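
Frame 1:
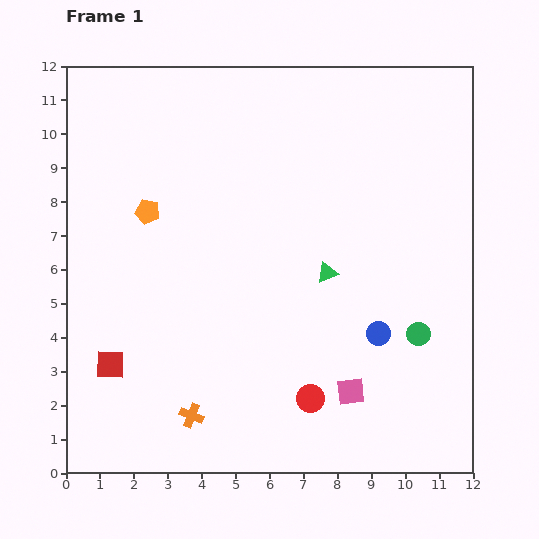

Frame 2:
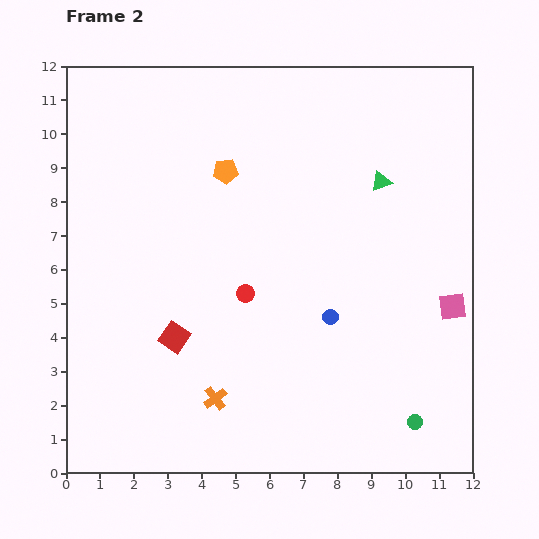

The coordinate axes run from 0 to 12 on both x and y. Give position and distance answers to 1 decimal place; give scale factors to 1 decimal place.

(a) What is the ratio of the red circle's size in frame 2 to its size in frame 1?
0.7×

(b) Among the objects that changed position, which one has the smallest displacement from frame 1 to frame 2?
the orange cross

(moved 0.9)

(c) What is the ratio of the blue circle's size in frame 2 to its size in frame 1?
0.6×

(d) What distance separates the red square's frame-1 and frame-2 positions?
2.1

The red square moved from (1.3, 3.2) to (3.2, 4.0), a distance of √(1.9² + 0.8²) ≈ 2.1.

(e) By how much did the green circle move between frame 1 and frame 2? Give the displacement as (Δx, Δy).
(-0.1, -2.6)

The green circle was at (10.4, 4.1) in frame 1 and (10.3, 1.5) in frame 2.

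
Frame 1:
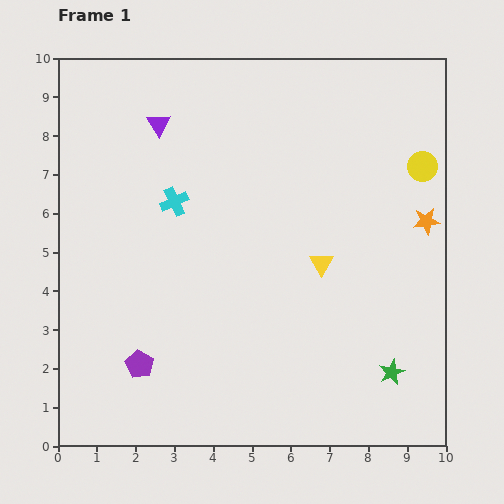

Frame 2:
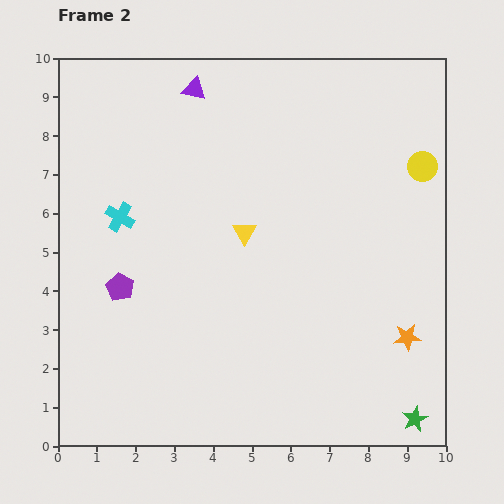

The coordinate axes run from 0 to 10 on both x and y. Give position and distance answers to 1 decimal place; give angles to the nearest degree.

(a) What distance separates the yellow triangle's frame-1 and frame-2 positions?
2.2

The yellow triangle moved from (6.8, 4.7) to (4.8, 5.5), a distance of √(2.0² + 0.8²) ≈ 2.2.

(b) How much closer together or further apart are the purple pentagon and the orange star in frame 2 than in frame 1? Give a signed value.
-0.8

Distance in frame 1: 8.3. Distance in frame 2: 7.5.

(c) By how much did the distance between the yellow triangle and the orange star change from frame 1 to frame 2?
+2.1

Distance in frame 1: 2.9. Distance in frame 2: 5.0.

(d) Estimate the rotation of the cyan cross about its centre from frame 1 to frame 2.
35° counter-clockwise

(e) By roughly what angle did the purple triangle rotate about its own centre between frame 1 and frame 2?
44° counter-clockwise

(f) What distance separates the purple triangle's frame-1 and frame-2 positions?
1.3

The purple triangle moved from (2.6, 8.3) to (3.5, 9.2), a distance of √(0.9² + 0.9²) ≈ 1.3.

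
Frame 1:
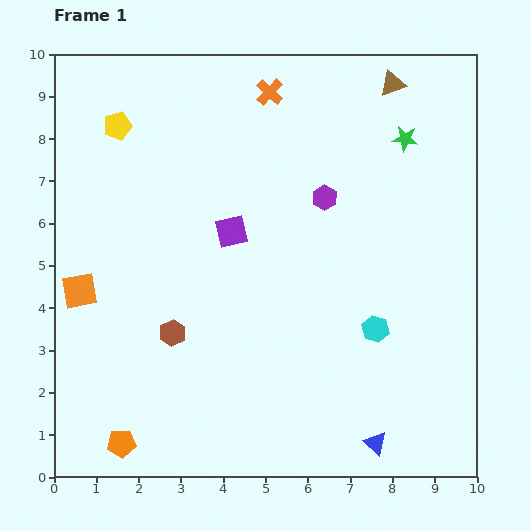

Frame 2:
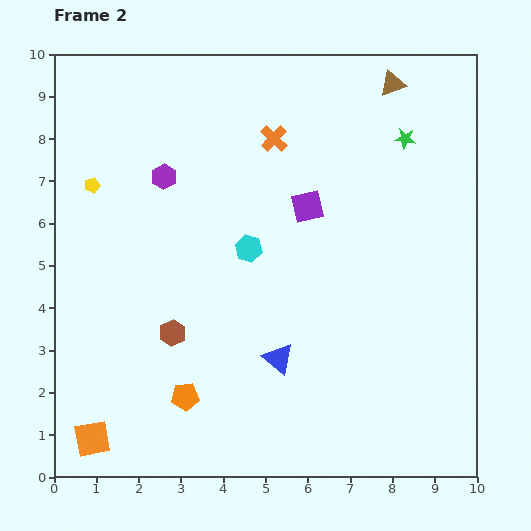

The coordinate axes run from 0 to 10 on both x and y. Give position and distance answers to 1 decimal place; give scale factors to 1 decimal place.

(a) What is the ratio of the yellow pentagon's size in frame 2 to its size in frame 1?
0.6×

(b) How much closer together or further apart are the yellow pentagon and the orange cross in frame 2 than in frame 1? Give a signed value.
+0.7

Distance in frame 1: 3.7. Distance in frame 2: 4.4.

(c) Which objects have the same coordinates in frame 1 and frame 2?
the green star, the brown triangle, the brown hexagon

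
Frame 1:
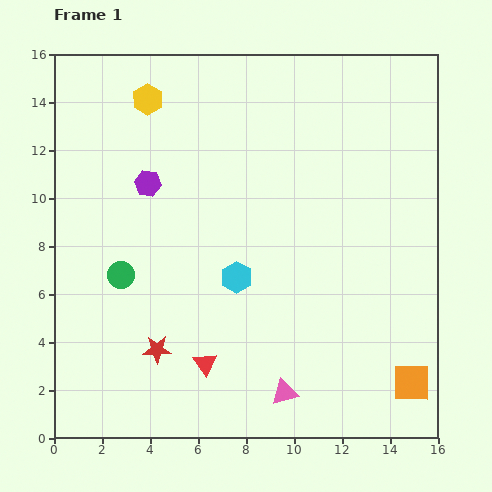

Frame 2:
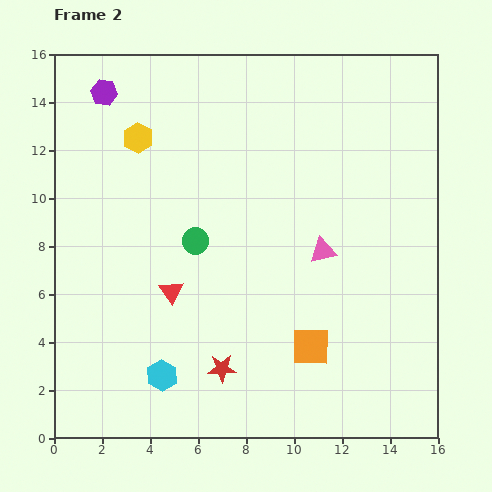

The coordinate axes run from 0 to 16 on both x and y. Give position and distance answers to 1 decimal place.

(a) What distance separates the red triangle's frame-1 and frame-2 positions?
3.3

The red triangle moved from (6.3, 3.1) to (4.9, 6.1), a distance of √(1.4² + 3.0²) ≈ 3.3.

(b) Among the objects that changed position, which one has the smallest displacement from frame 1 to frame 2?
the yellow hexagon

(moved 1.6)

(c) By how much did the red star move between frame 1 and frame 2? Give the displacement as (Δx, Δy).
(2.7, -0.8)

The red star was at (4.3, 3.7) in frame 1 and (7.0, 2.9) in frame 2.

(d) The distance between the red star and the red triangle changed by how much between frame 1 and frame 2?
+1.7

Distance in frame 1: 2.1. Distance in frame 2: 3.8.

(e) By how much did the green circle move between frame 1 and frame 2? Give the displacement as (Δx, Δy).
(3.1, 1.4)

The green circle was at (2.8, 6.8) in frame 1 and (5.9, 8.2) in frame 2.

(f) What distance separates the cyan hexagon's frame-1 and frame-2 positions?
5.1

The cyan hexagon moved from (7.6, 6.7) to (4.5, 2.6), a distance of √(3.1² + 4.1²) ≈ 5.1.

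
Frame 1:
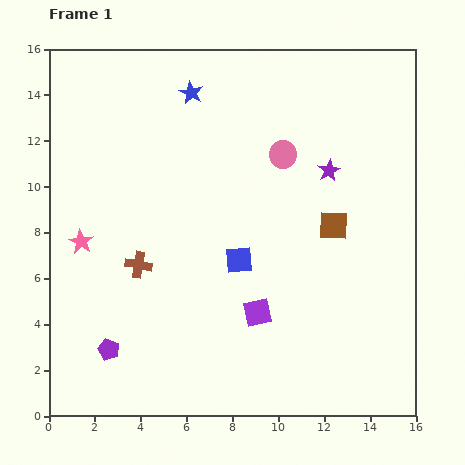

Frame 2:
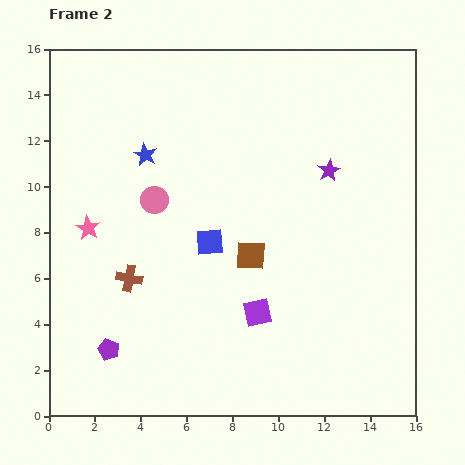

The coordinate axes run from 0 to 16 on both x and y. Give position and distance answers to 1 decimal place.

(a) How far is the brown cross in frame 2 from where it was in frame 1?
0.7

The brown cross moved from (3.9, 6.6) to (3.5, 6.0), a distance of √(0.4² + 0.6²) ≈ 0.7.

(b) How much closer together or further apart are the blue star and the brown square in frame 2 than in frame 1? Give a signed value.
-2.1

Distance in frame 1: 8.5. Distance in frame 2: 6.4.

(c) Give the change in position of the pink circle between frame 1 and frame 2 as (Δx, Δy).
(-5.6, -2.0)

The pink circle was at (10.2, 11.4) in frame 1 and (4.6, 9.4) in frame 2.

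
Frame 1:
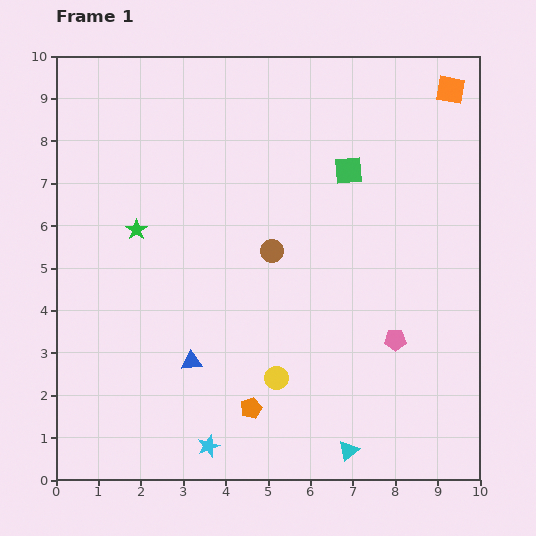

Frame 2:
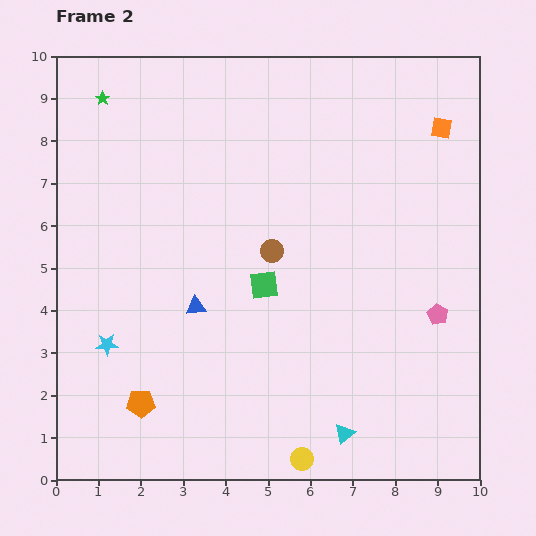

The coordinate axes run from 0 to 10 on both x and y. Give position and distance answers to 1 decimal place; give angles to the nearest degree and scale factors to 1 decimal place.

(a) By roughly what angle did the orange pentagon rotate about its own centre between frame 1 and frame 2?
20° clockwise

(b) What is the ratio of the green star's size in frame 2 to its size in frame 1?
0.7×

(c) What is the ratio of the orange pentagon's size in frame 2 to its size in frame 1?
1.3×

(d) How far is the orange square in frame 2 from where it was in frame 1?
0.9

The orange square moved from (9.3, 9.2) to (9.1, 8.3), a distance of √(0.2² + 0.9²) ≈ 0.9.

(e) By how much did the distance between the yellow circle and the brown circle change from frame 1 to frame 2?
+1.9

Distance in frame 1: 3.0. Distance in frame 2: 4.9.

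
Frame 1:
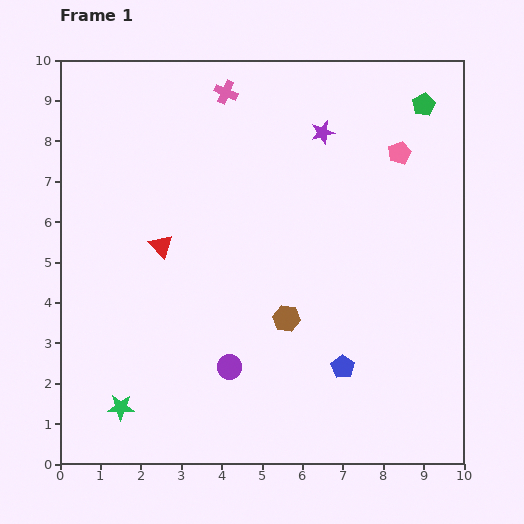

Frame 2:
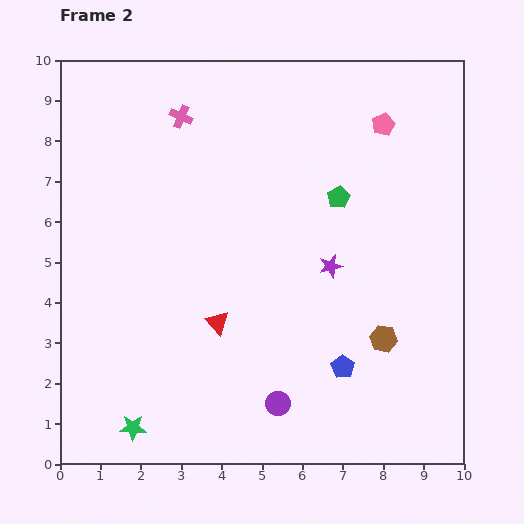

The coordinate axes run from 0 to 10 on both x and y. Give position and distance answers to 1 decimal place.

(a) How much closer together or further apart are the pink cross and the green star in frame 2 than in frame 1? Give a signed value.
-0.4

Distance in frame 1: 8.2. Distance in frame 2: 7.8.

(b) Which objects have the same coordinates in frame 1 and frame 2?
the blue pentagon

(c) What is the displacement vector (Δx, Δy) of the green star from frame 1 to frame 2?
(0.3, -0.5)

The green star was at (1.5, 1.4) in frame 1 and (1.8, 0.9) in frame 2.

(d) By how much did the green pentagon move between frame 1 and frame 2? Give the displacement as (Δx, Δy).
(-2.1, -2.3)

The green pentagon was at (9.0, 8.9) in frame 1 and (6.9, 6.6) in frame 2.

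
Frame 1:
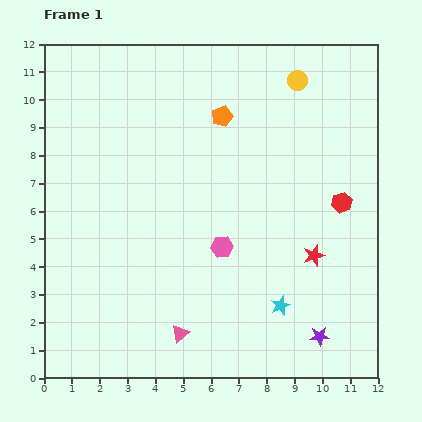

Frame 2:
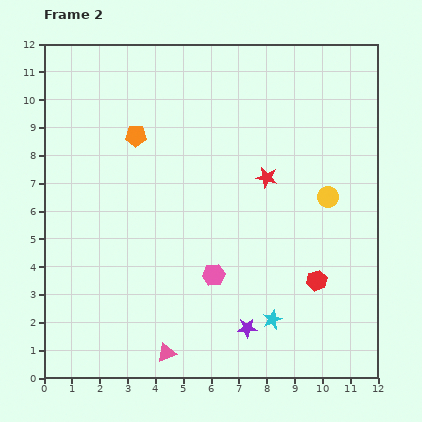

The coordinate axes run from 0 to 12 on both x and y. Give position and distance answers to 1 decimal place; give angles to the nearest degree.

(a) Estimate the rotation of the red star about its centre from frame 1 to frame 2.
30° clockwise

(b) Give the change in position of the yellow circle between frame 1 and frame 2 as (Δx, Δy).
(1.1, -4.2)

The yellow circle was at (9.1, 10.7) in frame 1 and (10.2, 6.5) in frame 2.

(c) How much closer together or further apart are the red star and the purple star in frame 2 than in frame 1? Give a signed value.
+2.5

Distance in frame 1: 2.9. Distance in frame 2: 5.4.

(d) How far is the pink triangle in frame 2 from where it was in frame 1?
0.9

The pink triangle moved from (4.9, 1.6) to (4.4, 0.9), a distance of √(0.5² + 0.7²) ≈ 0.9.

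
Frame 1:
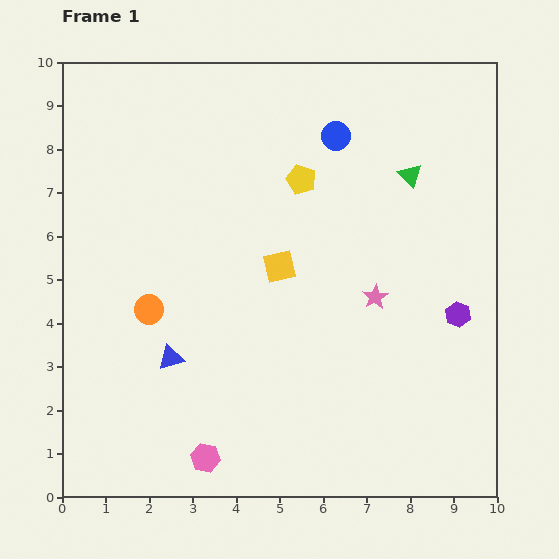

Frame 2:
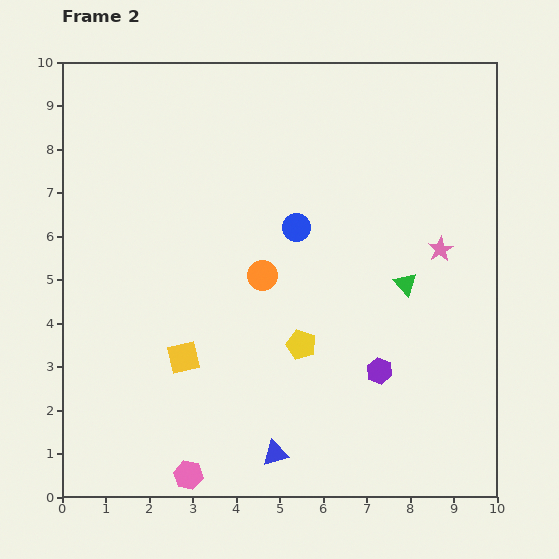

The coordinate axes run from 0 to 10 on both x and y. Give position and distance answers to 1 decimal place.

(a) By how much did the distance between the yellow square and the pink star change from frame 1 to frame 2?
+4.1

Distance in frame 1: 2.3. Distance in frame 2: 6.4.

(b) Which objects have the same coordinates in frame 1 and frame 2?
none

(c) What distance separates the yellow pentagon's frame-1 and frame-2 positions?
3.8

The yellow pentagon moved from (5.5, 7.3) to (5.5, 3.5), a distance of √(0.0² + 3.8²) ≈ 3.8.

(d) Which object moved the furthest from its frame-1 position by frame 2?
the yellow pentagon

(moved 3.8; next 3.3)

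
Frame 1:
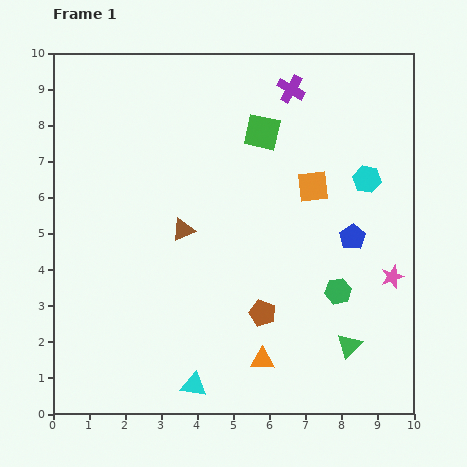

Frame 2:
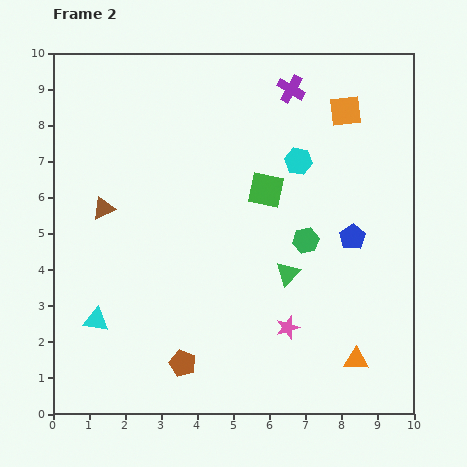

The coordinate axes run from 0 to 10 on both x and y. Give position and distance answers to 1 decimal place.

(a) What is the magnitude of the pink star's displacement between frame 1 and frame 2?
3.2

The pink star moved from (9.4, 3.8) to (6.5, 2.4), a distance of √(2.9² + 1.4²) ≈ 3.2.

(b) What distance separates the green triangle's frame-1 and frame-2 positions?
2.6

The green triangle moved from (8.2, 1.9) to (6.5, 3.9), a distance of √(1.7² + 2.0²) ≈ 2.6.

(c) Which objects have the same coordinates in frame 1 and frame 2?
the purple cross, the blue pentagon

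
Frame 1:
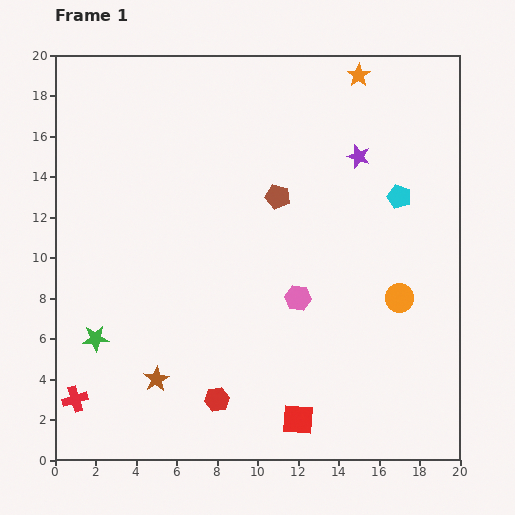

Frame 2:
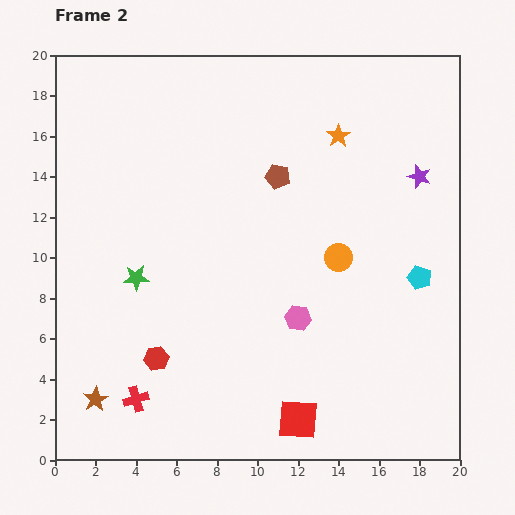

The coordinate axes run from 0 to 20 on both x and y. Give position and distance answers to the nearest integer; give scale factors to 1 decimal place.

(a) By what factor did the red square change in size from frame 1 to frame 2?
1.3×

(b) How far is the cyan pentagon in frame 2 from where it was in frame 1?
4

The cyan pentagon moved from (17, 13) to (18, 9), a distance of √(1² + 4²) ≈ 4.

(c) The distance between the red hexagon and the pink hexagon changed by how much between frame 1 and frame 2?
+1

Distance in frame 1: 6. Distance in frame 2: 7.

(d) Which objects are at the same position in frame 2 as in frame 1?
the red square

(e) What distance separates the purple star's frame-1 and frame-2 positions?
3

The purple star moved from (15, 15) to (18, 14), a distance of √(3² + 1²) ≈ 3.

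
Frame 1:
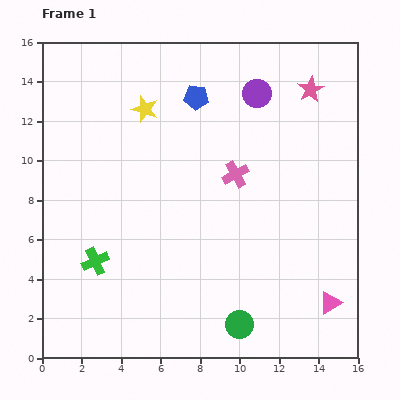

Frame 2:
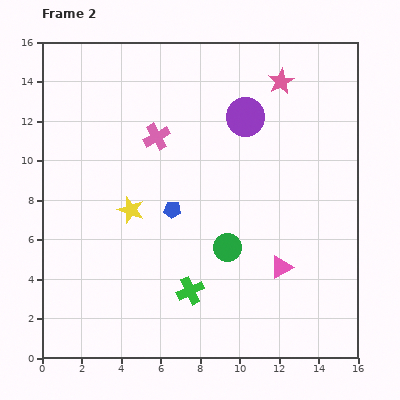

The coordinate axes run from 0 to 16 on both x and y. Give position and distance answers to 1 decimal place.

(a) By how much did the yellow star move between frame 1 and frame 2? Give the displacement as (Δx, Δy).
(-0.7, -5.1)

The yellow star was at (5.2, 12.6) in frame 1 and (4.5, 7.5) in frame 2.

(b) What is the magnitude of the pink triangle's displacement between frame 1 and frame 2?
3.1

The pink triangle moved from (14.6, 2.8) to (12.1, 4.6), a distance of √(2.5² + 1.8²) ≈ 3.1.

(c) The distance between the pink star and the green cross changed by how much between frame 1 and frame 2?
-2.3

Distance in frame 1: 13.9. Distance in frame 2: 11.6.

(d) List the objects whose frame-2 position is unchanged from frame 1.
none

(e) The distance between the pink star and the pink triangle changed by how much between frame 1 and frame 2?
-1.4

Distance in frame 1: 10.8. Distance in frame 2: 9.4.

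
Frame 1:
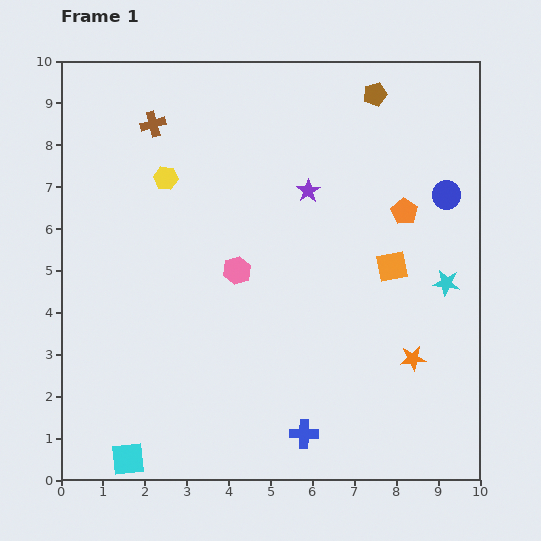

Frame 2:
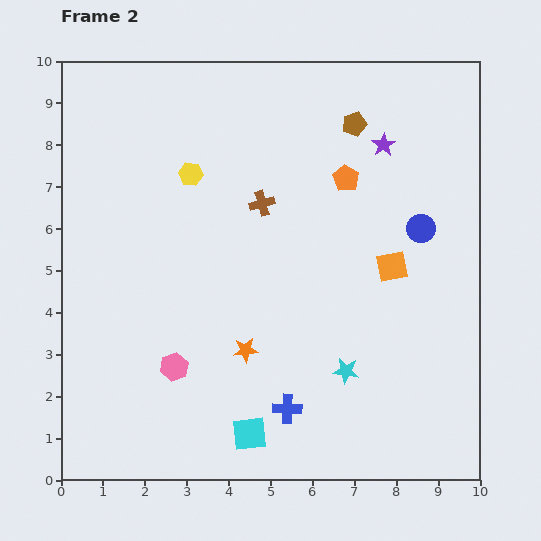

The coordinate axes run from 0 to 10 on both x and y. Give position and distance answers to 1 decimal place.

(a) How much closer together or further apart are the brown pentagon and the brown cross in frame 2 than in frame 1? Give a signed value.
-2.4

Distance in frame 1: 5.3. Distance in frame 2: 2.9.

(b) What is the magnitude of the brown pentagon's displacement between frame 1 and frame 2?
0.9

The brown pentagon moved from (7.5, 9.2) to (7.0, 8.5), a distance of √(0.5² + 0.7²) ≈ 0.9.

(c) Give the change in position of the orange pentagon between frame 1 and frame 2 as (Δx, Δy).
(-1.4, 0.8)

The orange pentagon was at (8.2, 6.4) in frame 1 and (6.8, 7.2) in frame 2.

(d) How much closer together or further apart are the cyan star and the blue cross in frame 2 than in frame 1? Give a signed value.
-3.3

Distance in frame 1: 5.0. Distance in frame 2: 1.7.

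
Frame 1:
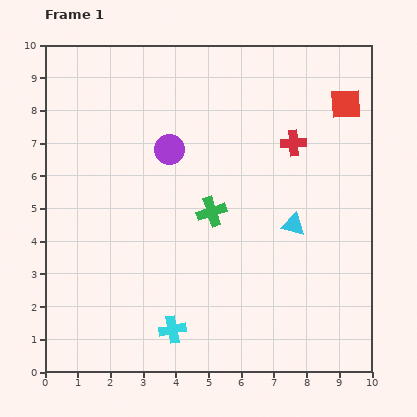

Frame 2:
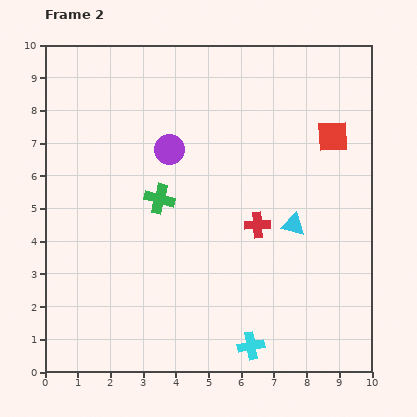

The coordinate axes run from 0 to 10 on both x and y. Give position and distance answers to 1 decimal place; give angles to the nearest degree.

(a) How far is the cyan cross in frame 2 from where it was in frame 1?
2.5

The cyan cross moved from (3.9, 1.3) to (6.3, 0.8), a distance of √(2.4² + 0.5²) ≈ 2.5.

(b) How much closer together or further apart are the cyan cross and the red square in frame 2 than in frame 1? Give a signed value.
-1.8

Distance in frame 1: 8.7. Distance in frame 2: 6.9.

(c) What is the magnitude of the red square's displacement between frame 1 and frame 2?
1.1

The red square moved from (9.2, 8.2) to (8.8, 7.2), a distance of √(0.4² + 1.0²) ≈ 1.1.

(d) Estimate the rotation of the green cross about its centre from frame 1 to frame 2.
32° clockwise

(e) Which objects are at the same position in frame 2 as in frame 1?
the cyan triangle, the purple circle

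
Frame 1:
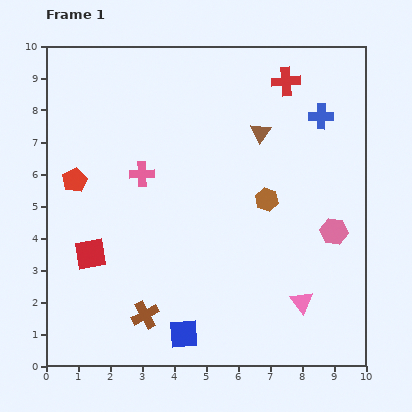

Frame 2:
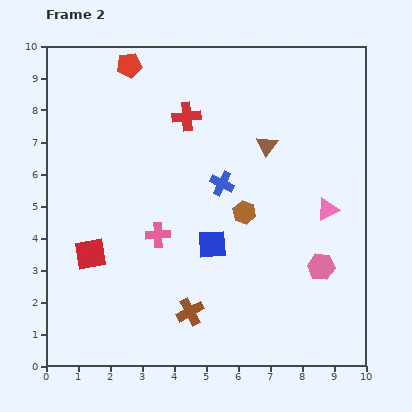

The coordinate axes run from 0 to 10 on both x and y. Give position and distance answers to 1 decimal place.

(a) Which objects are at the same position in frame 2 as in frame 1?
the red square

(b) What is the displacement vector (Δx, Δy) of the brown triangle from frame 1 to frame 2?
(0.2, -0.4)

The brown triangle was at (6.7, 7.3) in frame 1 and (6.9, 6.9) in frame 2.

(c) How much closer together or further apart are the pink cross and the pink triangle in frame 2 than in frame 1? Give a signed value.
-1.0

Distance in frame 1: 6.4. Distance in frame 2: 5.4.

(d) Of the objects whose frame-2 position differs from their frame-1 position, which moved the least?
the brown triangle

(moved 0.4)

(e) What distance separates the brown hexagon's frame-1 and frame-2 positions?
0.8

The brown hexagon moved from (6.9, 5.2) to (6.2, 4.8), a distance of √(0.7² + 0.4²) ≈ 0.8.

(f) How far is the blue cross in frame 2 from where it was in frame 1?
3.7

The blue cross moved from (8.6, 7.8) to (5.5, 5.7), a distance of √(3.1² + 2.1²) ≈ 3.7.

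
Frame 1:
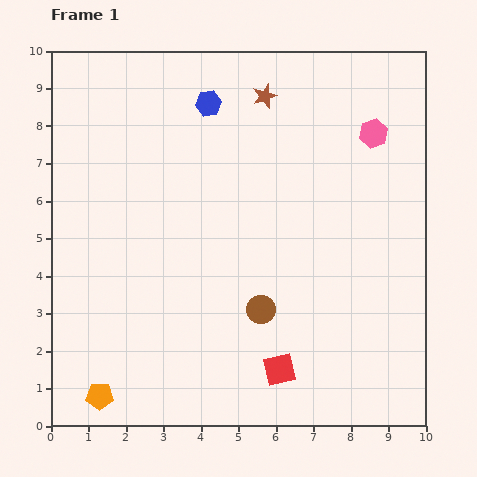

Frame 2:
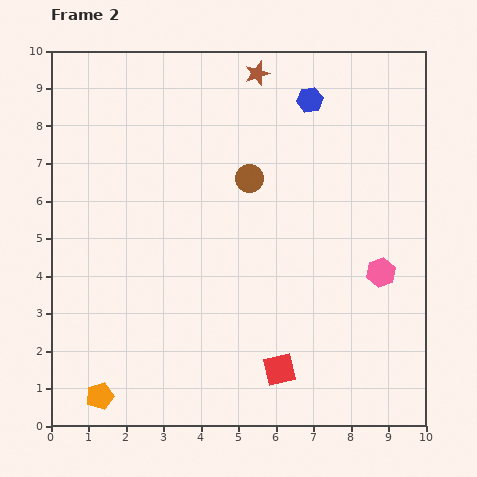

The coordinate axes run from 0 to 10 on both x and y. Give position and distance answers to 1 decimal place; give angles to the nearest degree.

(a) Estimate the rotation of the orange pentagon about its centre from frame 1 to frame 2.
18° counter-clockwise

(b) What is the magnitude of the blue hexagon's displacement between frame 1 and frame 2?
2.7

The blue hexagon moved from (4.2, 8.6) to (6.9, 8.7), a distance of √(2.7² + 0.1²) ≈ 2.7.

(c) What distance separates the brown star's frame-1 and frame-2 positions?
0.6

The brown star moved from (5.7, 8.8) to (5.5, 9.4), a distance of √(0.2² + 0.6²) ≈ 0.6.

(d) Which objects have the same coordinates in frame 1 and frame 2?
the red square, the orange pentagon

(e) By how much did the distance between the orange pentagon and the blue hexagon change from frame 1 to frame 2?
+1.4

Distance in frame 1: 8.3. Distance in frame 2: 9.7.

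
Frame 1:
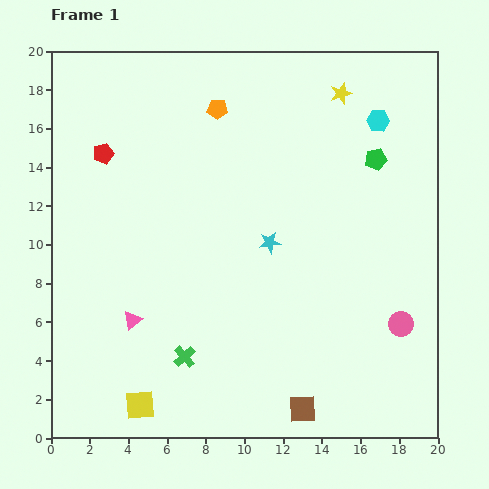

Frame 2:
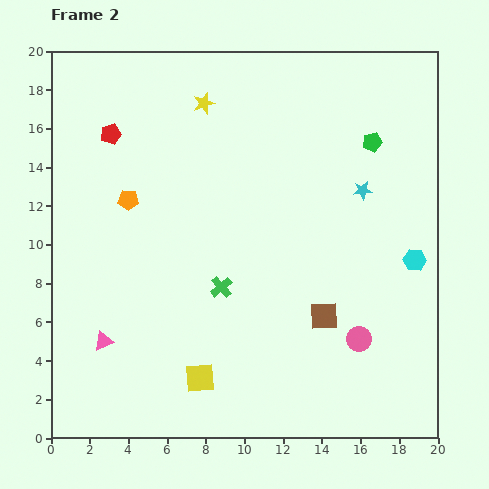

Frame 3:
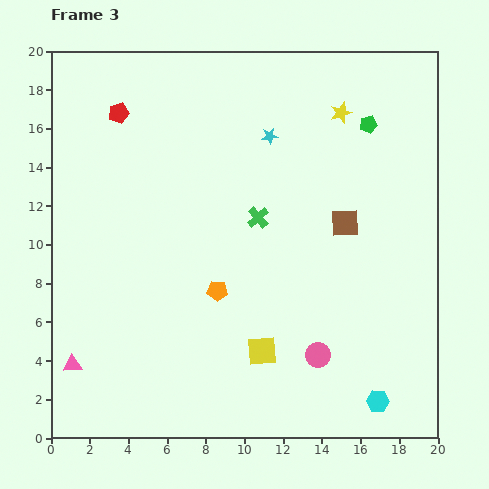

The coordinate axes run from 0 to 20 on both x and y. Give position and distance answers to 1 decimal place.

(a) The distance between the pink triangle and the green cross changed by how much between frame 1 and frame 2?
+3.4

Distance in frame 1: 3.3. Distance in frame 2: 6.7.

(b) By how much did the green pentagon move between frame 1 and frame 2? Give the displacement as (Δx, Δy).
(-0.2, 0.9)

The green pentagon was at (16.8, 14.4) in frame 1 and (16.6, 15.3) in frame 2.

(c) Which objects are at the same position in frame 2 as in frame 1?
none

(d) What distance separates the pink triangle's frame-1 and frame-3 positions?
3.9

The pink triangle moved from (4.2, 6.1) to (1.1, 3.8), a distance of √(3.1² + 2.3²) ≈ 3.9.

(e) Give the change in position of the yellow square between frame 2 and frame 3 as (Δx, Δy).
(3.2, 1.4)

The yellow square was at (7.7, 3.1) in frame 2 and (10.9, 4.5) in frame 3.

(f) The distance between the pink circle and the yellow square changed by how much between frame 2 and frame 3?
-5.5

Distance in frame 2: 8.4. Distance in frame 3: 2.9.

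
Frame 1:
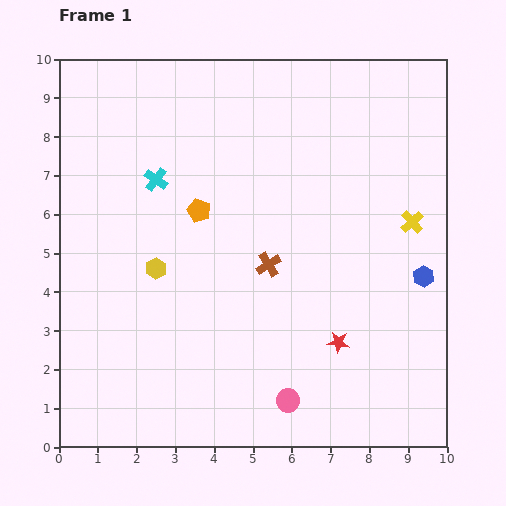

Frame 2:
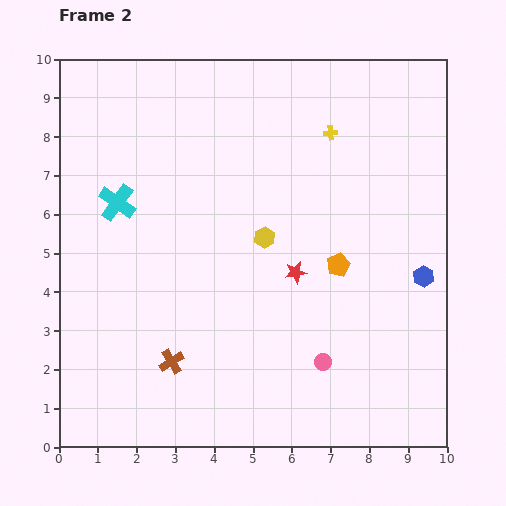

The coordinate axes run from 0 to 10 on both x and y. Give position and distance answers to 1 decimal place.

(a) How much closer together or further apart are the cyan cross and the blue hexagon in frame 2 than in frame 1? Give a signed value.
+0.8

Distance in frame 1: 7.3. Distance in frame 2: 8.1.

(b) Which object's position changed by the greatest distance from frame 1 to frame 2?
the orange pentagon

(moved 3.9; next 3.5)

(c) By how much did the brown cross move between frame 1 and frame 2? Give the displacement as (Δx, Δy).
(-2.5, -2.5)

The brown cross was at (5.4, 4.7) in frame 1 and (2.9, 2.2) in frame 2.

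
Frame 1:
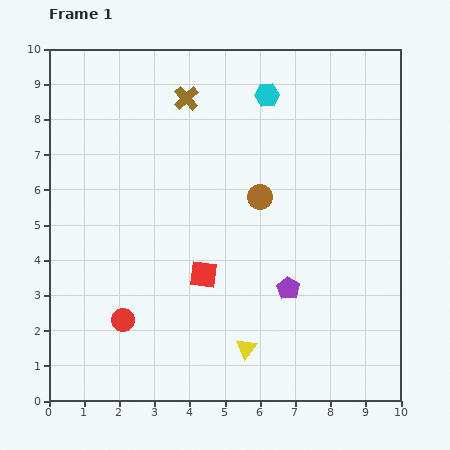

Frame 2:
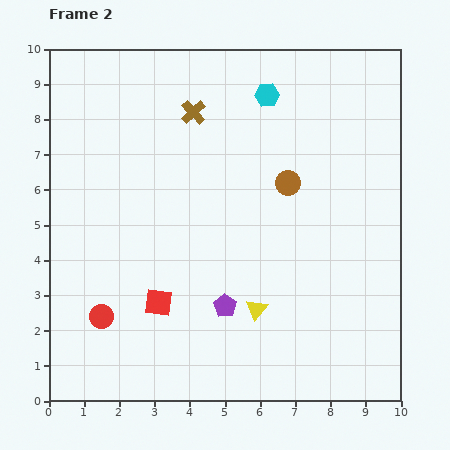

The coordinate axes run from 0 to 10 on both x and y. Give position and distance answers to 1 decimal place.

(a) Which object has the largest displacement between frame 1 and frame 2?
the purple pentagon

(moved 1.9; next 1.5)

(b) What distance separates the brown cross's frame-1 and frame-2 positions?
0.4

The brown cross moved from (3.9, 8.6) to (4.1, 8.2), a distance of √(0.2² + 0.4²) ≈ 0.4.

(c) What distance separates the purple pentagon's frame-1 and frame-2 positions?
1.9

The purple pentagon moved from (6.8, 3.2) to (5.0, 2.7), a distance of √(1.8² + 0.5²) ≈ 1.9.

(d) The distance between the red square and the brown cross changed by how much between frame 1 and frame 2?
+0.5

Distance in frame 1: 5.0. Distance in frame 2: 5.5.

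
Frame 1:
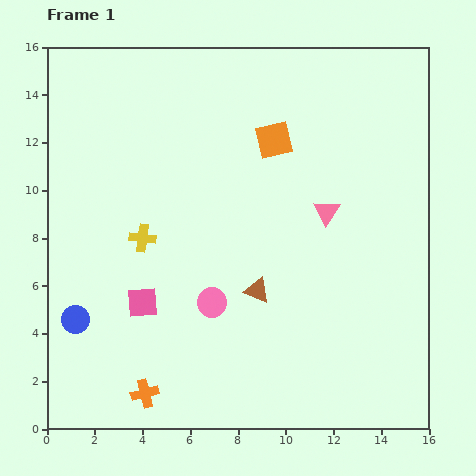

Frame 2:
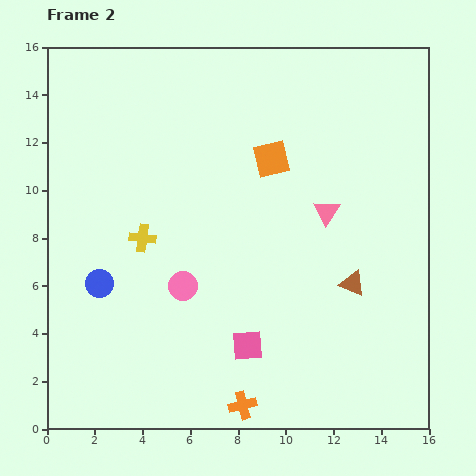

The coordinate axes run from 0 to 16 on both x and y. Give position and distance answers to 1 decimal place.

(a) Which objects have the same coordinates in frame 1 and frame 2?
the yellow cross, the pink triangle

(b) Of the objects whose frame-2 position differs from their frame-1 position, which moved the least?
the orange square

(moved 0.8)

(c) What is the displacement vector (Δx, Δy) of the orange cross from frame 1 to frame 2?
(4.1, -0.5)

The orange cross was at (4.1, 1.5) in frame 1 and (8.2, 1.0) in frame 2.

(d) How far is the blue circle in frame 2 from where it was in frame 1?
1.8

The blue circle moved from (1.2, 4.6) to (2.2, 6.1), a distance of √(1.0² + 1.5²) ≈ 1.8.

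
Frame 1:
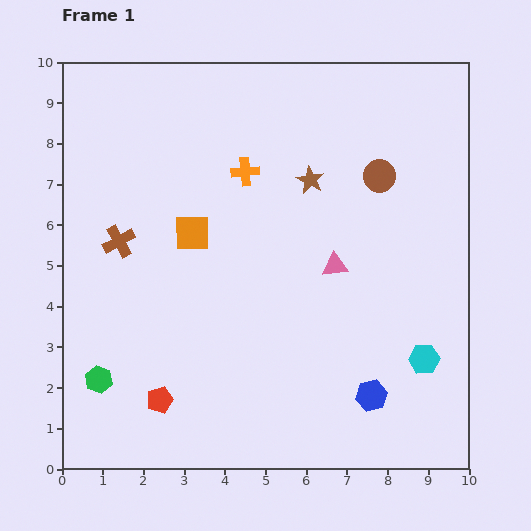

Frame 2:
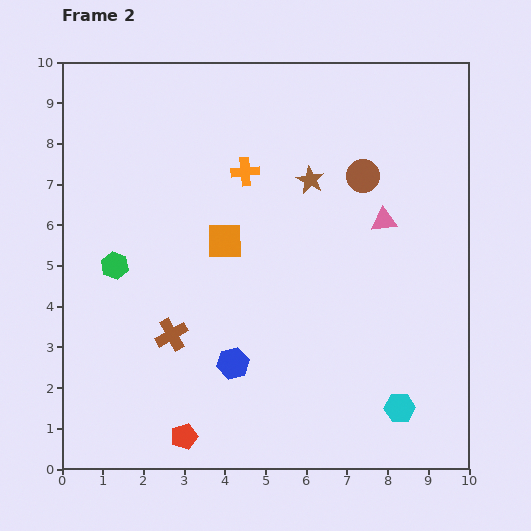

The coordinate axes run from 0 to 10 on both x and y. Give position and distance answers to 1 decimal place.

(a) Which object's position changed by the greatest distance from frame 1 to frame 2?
the blue hexagon

(moved 3.5; next 2.8)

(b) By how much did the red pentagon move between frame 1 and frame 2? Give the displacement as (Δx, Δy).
(0.6, -0.9)

The red pentagon was at (2.4, 1.7) in frame 1 and (3.0, 0.8) in frame 2.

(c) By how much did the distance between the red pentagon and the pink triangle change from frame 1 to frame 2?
+1.8

Distance in frame 1: 5.4. Distance in frame 2: 7.2.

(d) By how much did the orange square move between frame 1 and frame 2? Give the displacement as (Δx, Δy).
(0.8, -0.2)

The orange square was at (3.2, 5.8) in frame 1 and (4.0, 5.6) in frame 2.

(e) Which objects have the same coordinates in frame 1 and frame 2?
the brown star, the orange cross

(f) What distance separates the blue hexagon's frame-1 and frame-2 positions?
3.5

The blue hexagon moved from (7.6, 1.8) to (4.2, 2.6), a distance of √(3.4² + 0.8²) ≈ 3.5.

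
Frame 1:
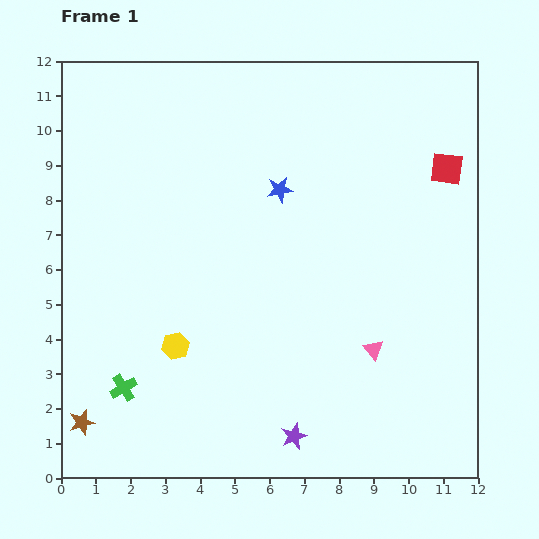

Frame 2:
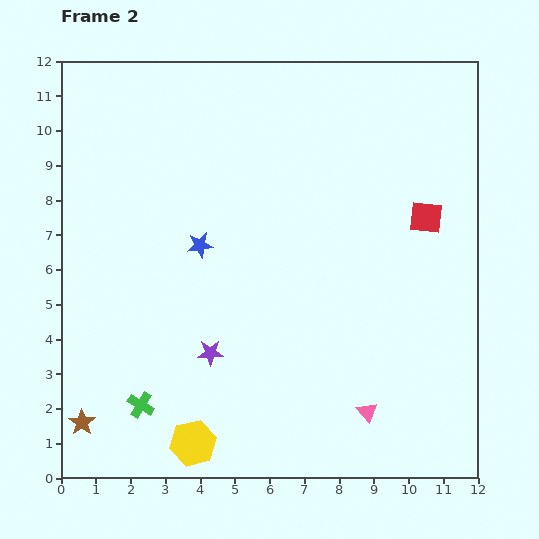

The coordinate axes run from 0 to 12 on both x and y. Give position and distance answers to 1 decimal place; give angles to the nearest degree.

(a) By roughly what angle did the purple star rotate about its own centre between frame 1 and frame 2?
20° clockwise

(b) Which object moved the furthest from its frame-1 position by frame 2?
the purple star

(moved 3.4; next 2.8)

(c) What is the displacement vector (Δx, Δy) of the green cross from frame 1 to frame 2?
(0.5, -0.5)

The green cross was at (1.8, 2.6) in frame 1 and (2.3, 2.1) in frame 2.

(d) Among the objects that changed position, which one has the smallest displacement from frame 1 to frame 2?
the green cross

(moved 0.7)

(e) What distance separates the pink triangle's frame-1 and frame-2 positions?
1.8

The pink triangle moved from (9.0, 3.7) to (8.8, 1.9), a distance of √(0.2² + 1.8²) ≈ 1.8.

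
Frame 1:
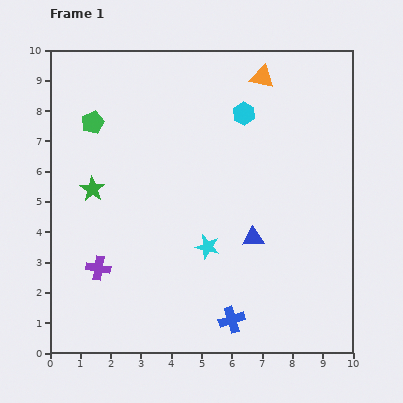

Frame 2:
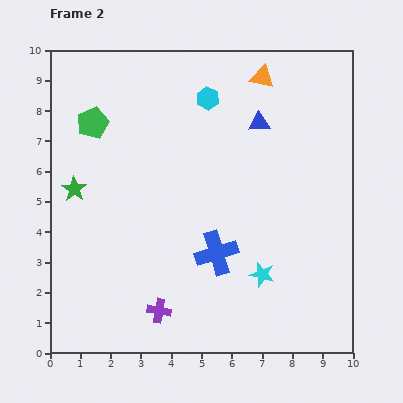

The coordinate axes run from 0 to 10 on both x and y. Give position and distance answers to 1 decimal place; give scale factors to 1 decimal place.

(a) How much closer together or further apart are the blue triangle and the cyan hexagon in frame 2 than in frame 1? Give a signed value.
-2.2

Distance in frame 1: 4.1. Distance in frame 2: 1.9.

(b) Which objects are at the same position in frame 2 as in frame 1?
the green pentagon, the orange triangle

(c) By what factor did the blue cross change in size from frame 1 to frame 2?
1.7×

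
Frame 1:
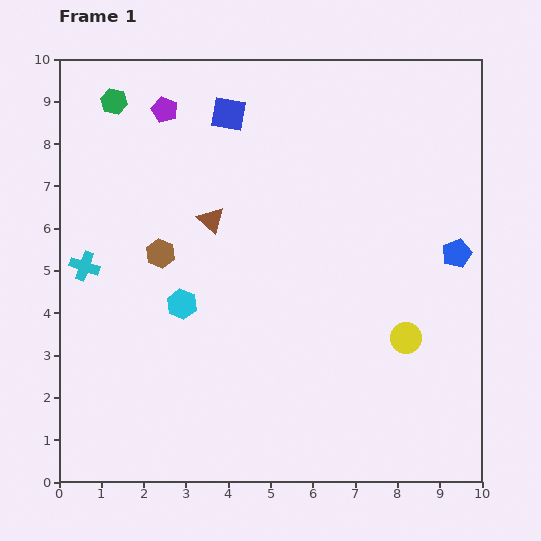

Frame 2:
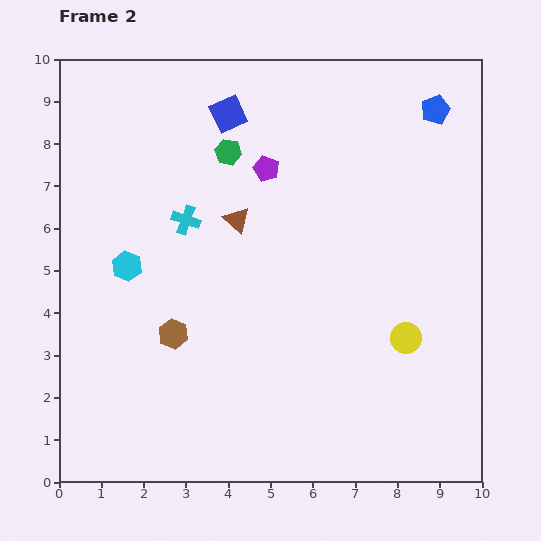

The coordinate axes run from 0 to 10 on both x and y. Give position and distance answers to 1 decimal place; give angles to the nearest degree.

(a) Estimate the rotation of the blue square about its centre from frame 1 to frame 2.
35° counter-clockwise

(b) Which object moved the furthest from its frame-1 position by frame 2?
the blue pentagon

(moved 3.4; next 3.0)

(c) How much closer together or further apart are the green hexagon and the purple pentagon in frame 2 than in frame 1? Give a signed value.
-0.2

Distance in frame 1: 1.2. Distance in frame 2: 1.0.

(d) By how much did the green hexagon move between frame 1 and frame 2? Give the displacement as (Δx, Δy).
(2.7, -1.2)

The green hexagon was at (1.3, 9.0) in frame 1 and (4.0, 7.8) in frame 2.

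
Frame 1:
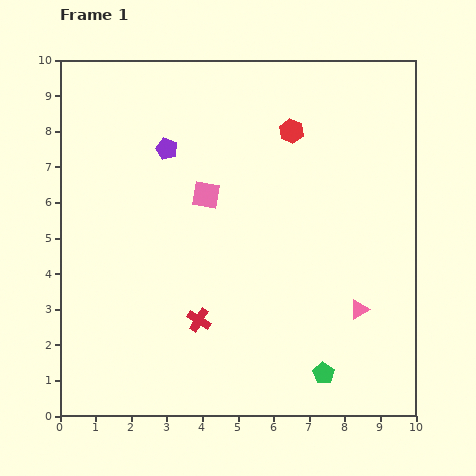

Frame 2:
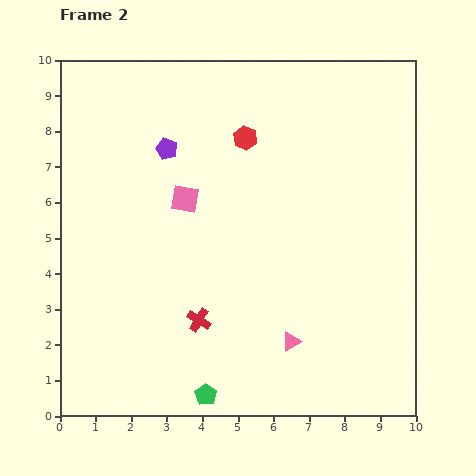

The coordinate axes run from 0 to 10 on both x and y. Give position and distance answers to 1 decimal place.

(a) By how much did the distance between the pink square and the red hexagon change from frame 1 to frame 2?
-0.6

Distance in frame 1: 3.0. Distance in frame 2: 2.4.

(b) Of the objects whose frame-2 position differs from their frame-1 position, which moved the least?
the pink square

(moved 0.6)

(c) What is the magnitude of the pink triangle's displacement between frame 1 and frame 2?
2.1

The pink triangle moved from (8.4, 3.0) to (6.5, 2.1), a distance of √(1.9² + 0.9²) ≈ 2.1.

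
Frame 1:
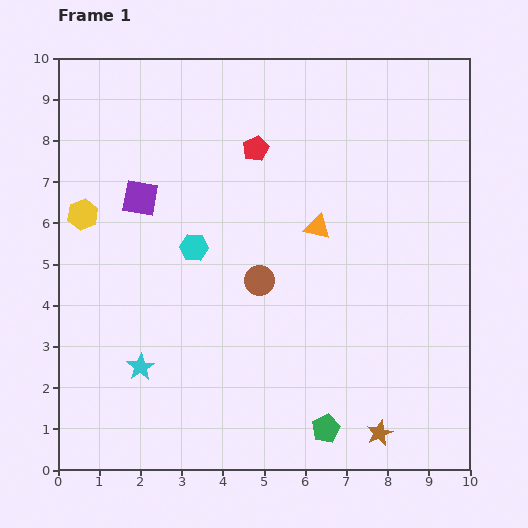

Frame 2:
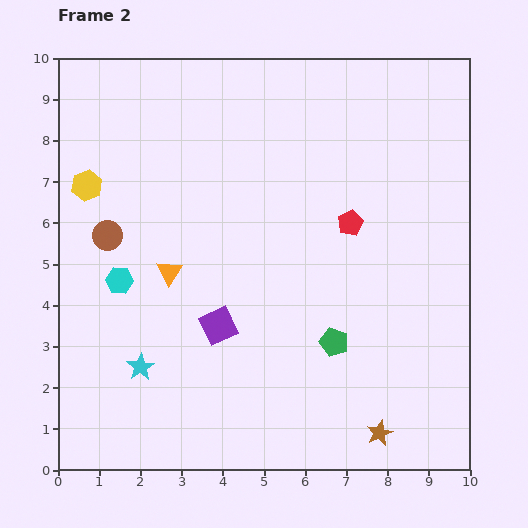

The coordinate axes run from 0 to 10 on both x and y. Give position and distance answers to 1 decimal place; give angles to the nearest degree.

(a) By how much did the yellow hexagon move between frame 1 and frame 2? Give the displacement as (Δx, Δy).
(0.1, 0.7)

The yellow hexagon was at (0.6, 6.2) in frame 1 and (0.7, 6.9) in frame 2.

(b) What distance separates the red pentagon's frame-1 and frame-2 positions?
2.9

The red pentagon moved from (4.8, 7.8) to (7.1, 6.0), a distance of √(2.3² + 1.8²) ≈ 2.9.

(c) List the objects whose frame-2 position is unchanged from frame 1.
the brown star, the cyan star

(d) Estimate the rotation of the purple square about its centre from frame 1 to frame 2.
35° counter-clockwise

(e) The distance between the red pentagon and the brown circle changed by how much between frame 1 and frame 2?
+2.7

Distance in frame 1: 3.2. Distance in frame 2: 5.9.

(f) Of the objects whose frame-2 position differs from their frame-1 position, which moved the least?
the yellow hexagon

(moved 0.7)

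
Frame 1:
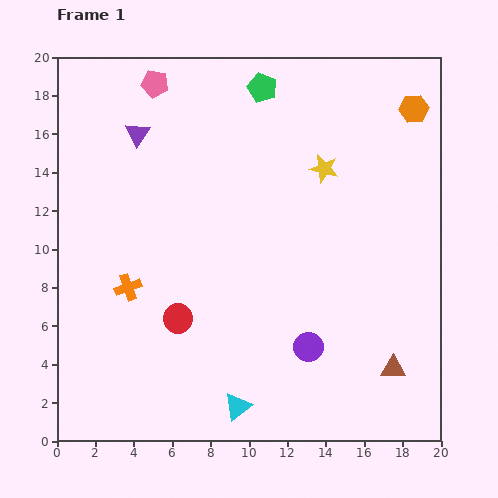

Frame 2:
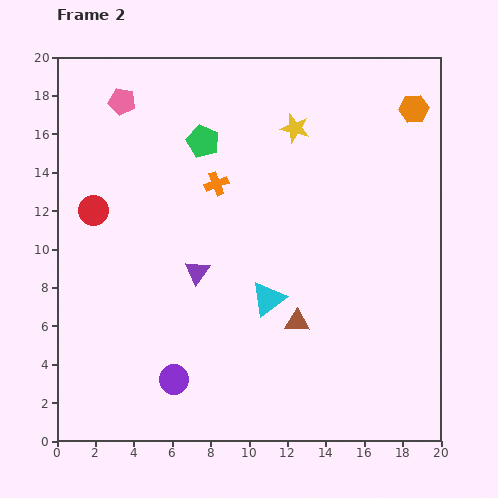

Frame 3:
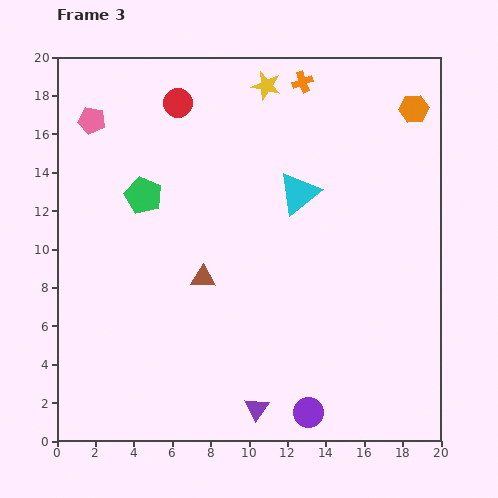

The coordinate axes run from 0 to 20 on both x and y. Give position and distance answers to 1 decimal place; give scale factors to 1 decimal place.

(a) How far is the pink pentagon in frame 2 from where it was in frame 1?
1.9

The pink pentagon moved from (5.1, 18.6) to (3.4, 17.7), a distance of √(1.7² + 0.9²) ≈ 1.9.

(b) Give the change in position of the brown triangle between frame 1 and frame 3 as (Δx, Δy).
(-9.9, 4.7)

The brown triangle was at (17.5, 3.8) in frame 1 and (7.6, 8.5) in frame 3.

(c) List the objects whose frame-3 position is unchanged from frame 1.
the orange hexagon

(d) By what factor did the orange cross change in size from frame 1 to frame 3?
0.8×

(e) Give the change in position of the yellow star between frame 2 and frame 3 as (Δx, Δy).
(-1.5, 2.2)

The yellow star was at (12.4, 16.3) in frame 2 and (10.9, 18.5) in frame 3.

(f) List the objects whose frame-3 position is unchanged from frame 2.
the orange hexagon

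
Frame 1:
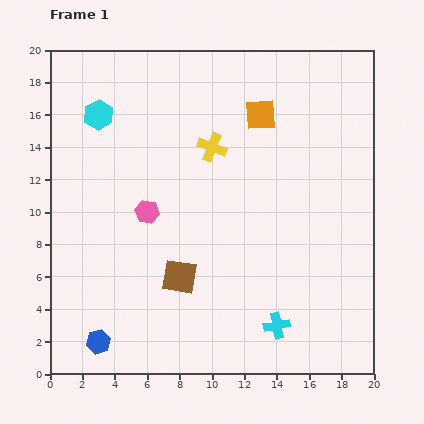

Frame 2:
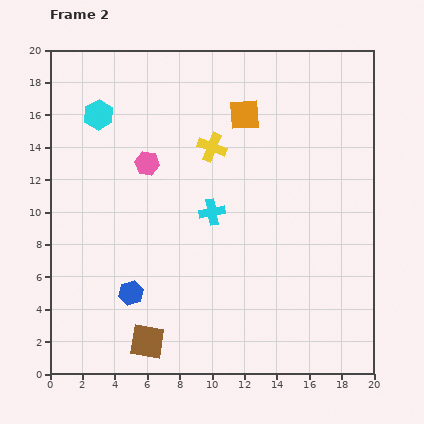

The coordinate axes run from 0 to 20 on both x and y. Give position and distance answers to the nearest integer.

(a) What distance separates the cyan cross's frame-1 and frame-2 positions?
8

The cyan cross moved from (14, 3) to (10, 10), a distance of √(4² + 7²) ≈ 8.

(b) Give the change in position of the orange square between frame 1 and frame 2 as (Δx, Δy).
(-1, 0)

The orange square was at (13, 16) in frame 1 and (12, 16) in frame 2.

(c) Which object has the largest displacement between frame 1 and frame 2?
the cyan cross

(moved 8; next 4)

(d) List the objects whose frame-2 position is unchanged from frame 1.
the cyan hexagon, the yellow cross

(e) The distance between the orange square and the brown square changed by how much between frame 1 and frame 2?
+4

Distance in frame 1: 11. Distance in frame 2: 15.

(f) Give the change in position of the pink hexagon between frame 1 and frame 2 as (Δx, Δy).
(0, 3)

The pink hexagon was at (6, 10) in frame 1 and (6, 13) in frame 2.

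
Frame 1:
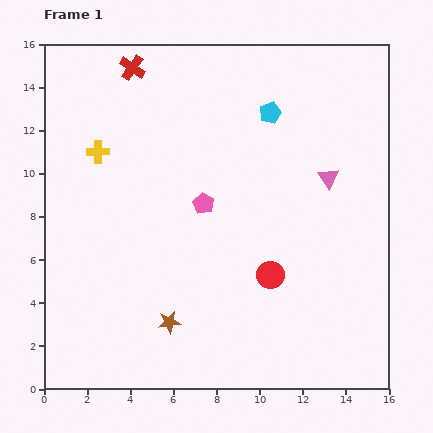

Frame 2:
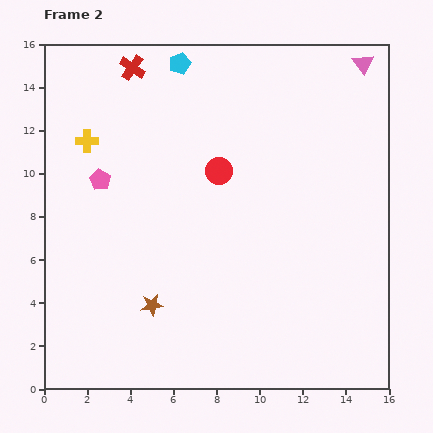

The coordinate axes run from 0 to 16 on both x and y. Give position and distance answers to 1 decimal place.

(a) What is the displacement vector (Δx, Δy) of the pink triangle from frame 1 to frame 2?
(1.6, 5.3)

The pink triangle was at (13.2, 9.8) in frame 1 and (14.8, 15.1) in frame 2.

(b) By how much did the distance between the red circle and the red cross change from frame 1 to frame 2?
-5.3

Distance in frame 1: 11.5. Distance in frame 2: 6.2.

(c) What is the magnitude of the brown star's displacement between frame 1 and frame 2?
1.1

The brown star moved from (5.8, 3.1) to (5.0, 3.9), a distance of √(0.8² + 0.8²) ≈ 1.1.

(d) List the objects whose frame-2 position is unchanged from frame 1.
the red cross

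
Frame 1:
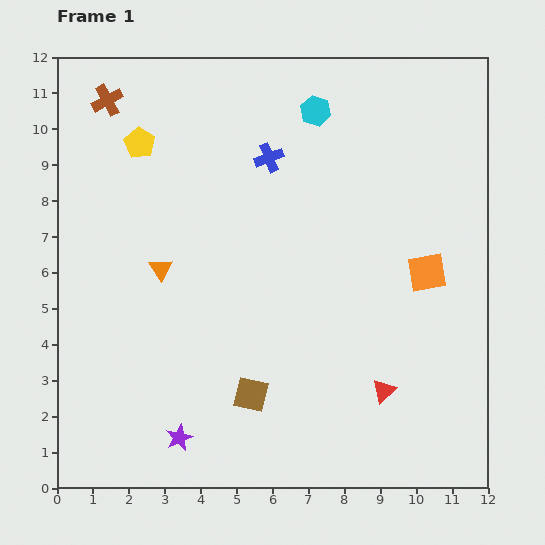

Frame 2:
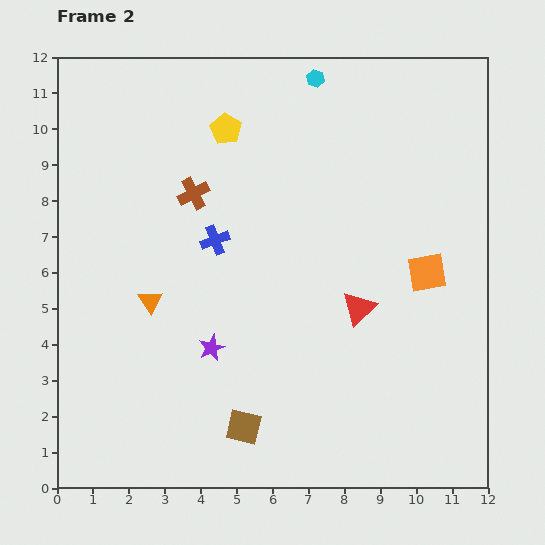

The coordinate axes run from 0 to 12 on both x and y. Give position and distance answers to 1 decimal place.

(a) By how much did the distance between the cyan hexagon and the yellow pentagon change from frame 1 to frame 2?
-2.1

Distance in frame 1: 5.0. Distance in frame 2: 2.9.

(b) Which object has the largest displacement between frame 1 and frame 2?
the brown cross

(moved 3.5; next 2.7)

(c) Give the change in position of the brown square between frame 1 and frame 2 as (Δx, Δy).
(-0.2, -0.9)

The brown square was at (5.4, 2.6) in frame 1 and (5.2, 1.7) in frame 2.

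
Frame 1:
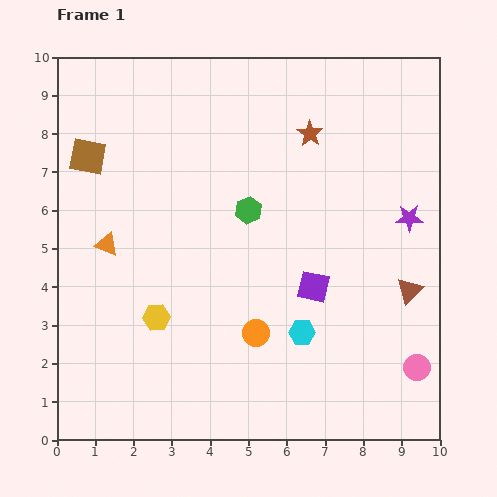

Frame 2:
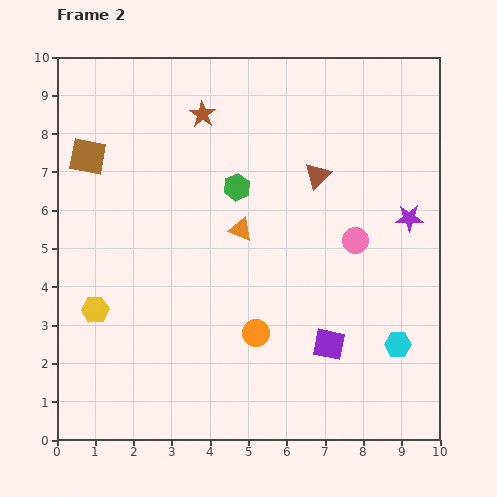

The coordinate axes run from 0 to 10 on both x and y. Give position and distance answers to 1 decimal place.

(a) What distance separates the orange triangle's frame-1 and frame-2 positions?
3.5

The orange triangle moved from (1.3, 5.1) to (4.8, 5.5), a distance of √(3.5² + 0.4²) ≈ 3.5.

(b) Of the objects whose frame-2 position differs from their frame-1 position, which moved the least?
the green hexagon

(moved 0.7)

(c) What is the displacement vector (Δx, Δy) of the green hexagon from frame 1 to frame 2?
(-0.3, 0.6)

The green hexagon was at (5.0, 6.0) in frame 1 and (4.7, 6.6) in frame 2.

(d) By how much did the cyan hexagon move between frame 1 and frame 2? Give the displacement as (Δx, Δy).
(2.5, -0.3)

The cyan hexagon was at (6.4, 2.8) in frame 1 and (8.9, 2.5) in frame 2.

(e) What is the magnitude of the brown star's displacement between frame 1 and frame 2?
2.8

The brown star moved from (6.6, 8.0) to (3.8, 8.5), a distance of √(2.8² + 0.5²) ≈ 2.8.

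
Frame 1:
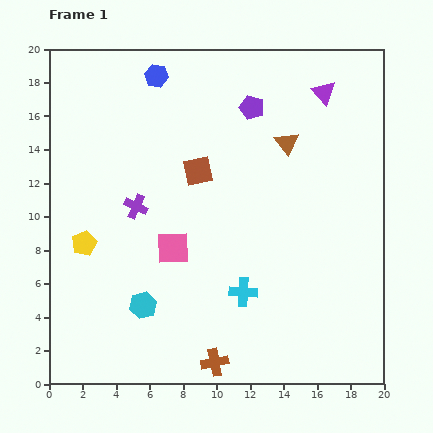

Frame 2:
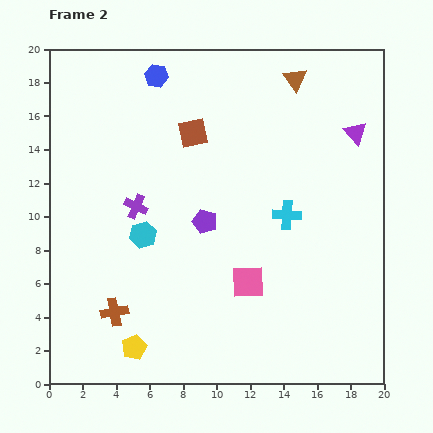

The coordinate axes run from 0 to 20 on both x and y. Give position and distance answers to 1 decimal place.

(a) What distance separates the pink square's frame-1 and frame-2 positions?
4.9

The pink square moved from (7.4, 8.1) to (11.9, 6.1), a distance of √(4.5² + 2.0²) ≈ 4.9.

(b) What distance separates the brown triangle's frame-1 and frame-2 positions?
3.8

The brown triangle moved from (14.2, 14.4) to (14.7, 18.2), a distance of √(0.5² + 3.8²) ≈ 3.8.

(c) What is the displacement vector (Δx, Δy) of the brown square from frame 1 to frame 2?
(-0.3, 2.3)

The brown square was at (8.9, 12.7) in frame 1 and (8.6, 15.0) in frame 2.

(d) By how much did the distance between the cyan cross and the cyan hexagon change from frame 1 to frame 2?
+2.6

Distance in frame 1: 6.1. Distance in frame 2: 8.7.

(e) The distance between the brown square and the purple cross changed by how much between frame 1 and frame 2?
+1.3

Distance in frame 1: 4.3. Distance in frame 2: 5.6.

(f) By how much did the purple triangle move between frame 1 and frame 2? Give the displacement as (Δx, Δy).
(1.9, -2.4)

The purple triangle was at (16.4, 17.4) in frame 1 and (18.3, 15.0) in frame 2.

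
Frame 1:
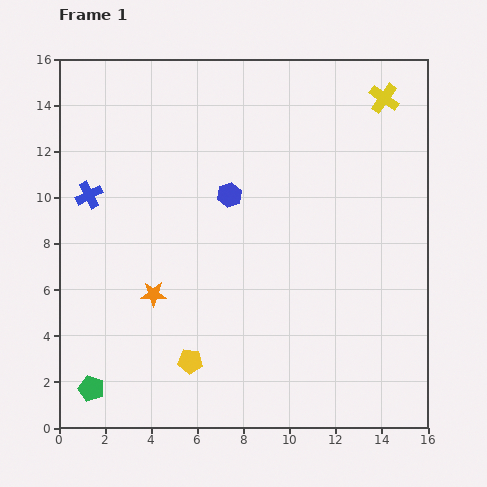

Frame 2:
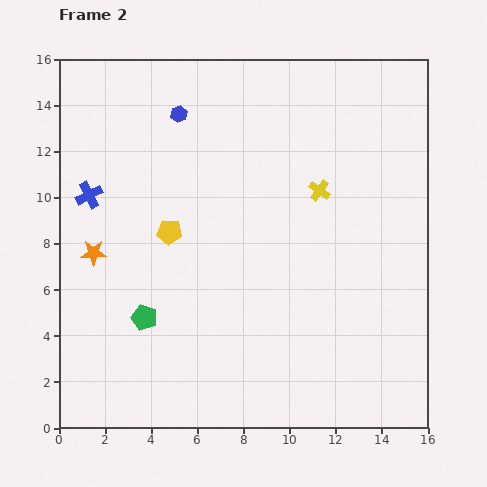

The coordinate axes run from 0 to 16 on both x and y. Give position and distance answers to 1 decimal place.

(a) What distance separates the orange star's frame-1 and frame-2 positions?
3.2

The orange star moved from (4.1, 5.8) to (1.5, 7.6), a distance of √(2.6² + 1.8²) ≈ 3.2.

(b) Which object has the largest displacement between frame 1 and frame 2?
the yellow pentagon

(moved 5.7; next 4.9)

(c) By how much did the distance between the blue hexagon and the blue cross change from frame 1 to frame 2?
-0.9

Distance in frame 1: 6.1. Distance in frame 2: 5.2.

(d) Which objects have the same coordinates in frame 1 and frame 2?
the blue cross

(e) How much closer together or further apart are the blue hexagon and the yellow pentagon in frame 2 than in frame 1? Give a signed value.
-2.3

Distance in frame 1: 7.4. Distance in frame 2: 5.1.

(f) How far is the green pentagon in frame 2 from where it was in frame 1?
3.9

The green pentagon moved from (1.4, 1.7) to (3.7, 4.8), a distance of √(2.3² + 3.1²) ≈ 3.9.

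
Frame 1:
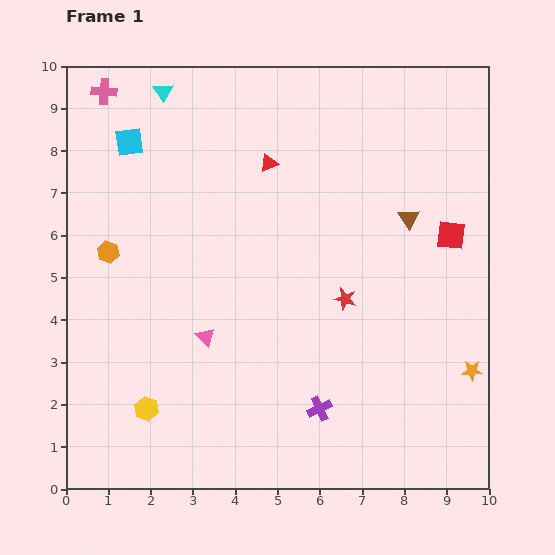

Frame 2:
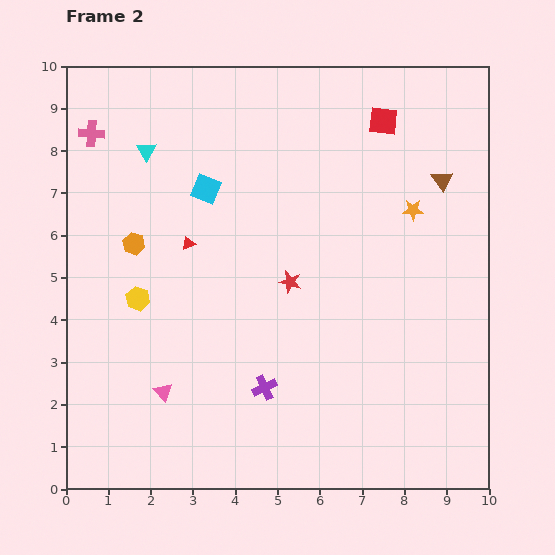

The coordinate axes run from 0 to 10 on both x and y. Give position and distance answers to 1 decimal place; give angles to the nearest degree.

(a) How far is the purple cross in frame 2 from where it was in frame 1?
1.4

The purple cross moved from (6.0, 1.9) to (4.7, 2.4), a distance of √(1.3² + 0.5²) ≈ 1.4.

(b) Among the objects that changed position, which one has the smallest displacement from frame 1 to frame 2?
the orange hexagon

(moved 0.6)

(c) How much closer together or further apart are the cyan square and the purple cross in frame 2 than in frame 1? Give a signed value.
-2.8

Distance in frame 1: 7.7. Distance in frame 2: 4.9.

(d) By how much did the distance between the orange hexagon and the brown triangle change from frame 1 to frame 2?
+0.4

Distance in frame 1: 7.1. Distance in frame 2: 7.5.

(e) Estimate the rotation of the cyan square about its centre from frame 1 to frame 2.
30° clockwise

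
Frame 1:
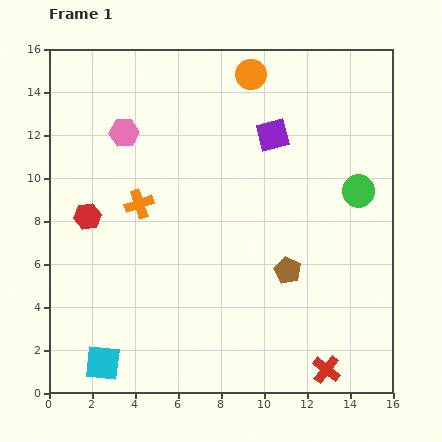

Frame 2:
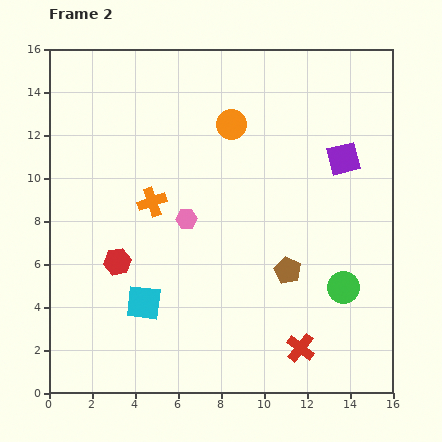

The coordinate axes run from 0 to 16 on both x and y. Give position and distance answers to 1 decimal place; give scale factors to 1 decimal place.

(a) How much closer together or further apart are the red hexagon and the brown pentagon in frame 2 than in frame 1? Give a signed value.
-1.7

Distance in frame 1: 9.6. Distance in frame 2: 7.9.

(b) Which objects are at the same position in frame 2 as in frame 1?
the brown pentagon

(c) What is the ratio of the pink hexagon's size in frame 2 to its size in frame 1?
0.7×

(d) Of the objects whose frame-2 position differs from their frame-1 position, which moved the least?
the orange cross

(moved 0.6)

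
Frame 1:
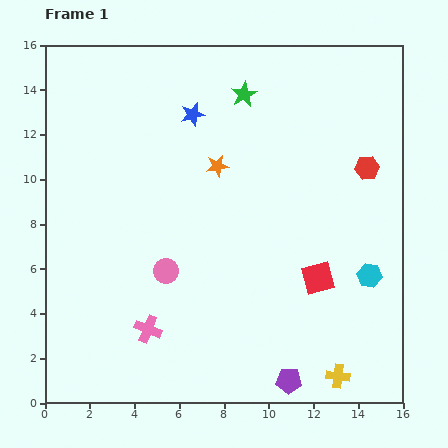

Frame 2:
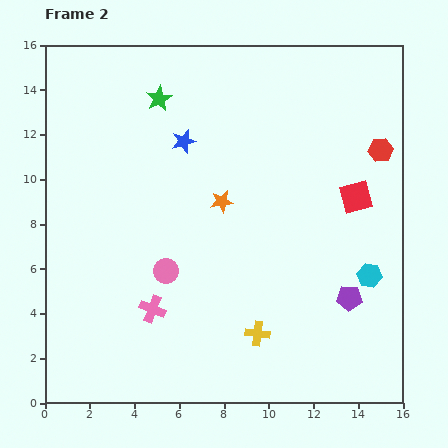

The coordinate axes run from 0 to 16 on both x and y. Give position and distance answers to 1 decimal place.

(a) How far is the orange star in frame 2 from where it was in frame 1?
1.6

The orange star moved from (7.7, 10.6) to (7.9, 9.0), a distance of √(0.2² + 1.6²) ≈ 1.6.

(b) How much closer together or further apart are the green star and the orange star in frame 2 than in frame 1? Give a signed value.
+2.0

Distance in frame 1: 3.4. Distance in frame 2: 5.4.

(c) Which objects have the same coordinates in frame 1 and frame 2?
the cyan hexagon, the pink circle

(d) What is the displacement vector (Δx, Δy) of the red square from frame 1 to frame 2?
(1.7, 3.6)

The red square was at (12.2, 5.6) in frame 1 and (13.9, 9.2) in frame 2.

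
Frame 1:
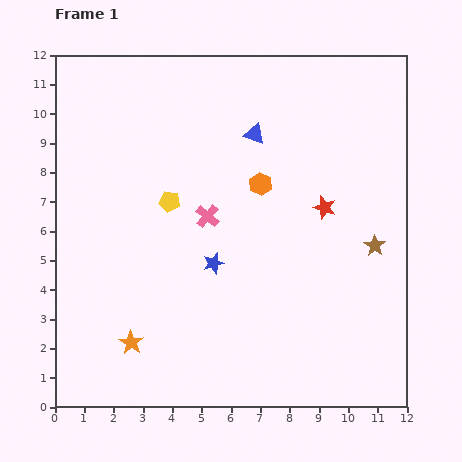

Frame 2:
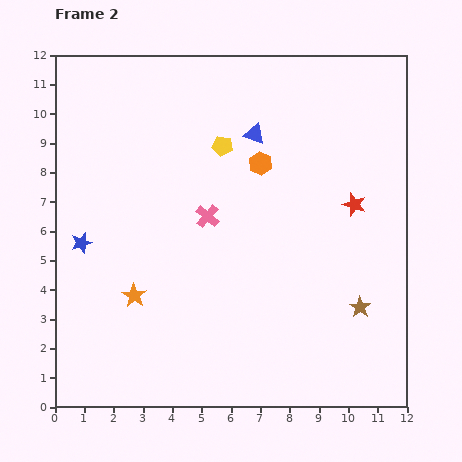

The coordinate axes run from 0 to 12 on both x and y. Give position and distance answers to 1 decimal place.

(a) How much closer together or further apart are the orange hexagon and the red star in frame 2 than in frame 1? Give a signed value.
+1.2

Distance in frame 1: 2.3. Distance in frame 2: 3.5.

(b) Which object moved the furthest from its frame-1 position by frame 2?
the blue star

(moved 4.6; next 2.6)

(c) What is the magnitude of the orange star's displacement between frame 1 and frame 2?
1.6

The orange star moved from (2.6, 2.2) to (2.7, 3.8), a distance of √(0.1² + 1.6²) ≈ 1.6.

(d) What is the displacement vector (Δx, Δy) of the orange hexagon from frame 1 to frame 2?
(0.0, 0.7)

The orange hexagon was at (7.0, 7.6) in frame 1 and (7.0, 8.3) in frame 2.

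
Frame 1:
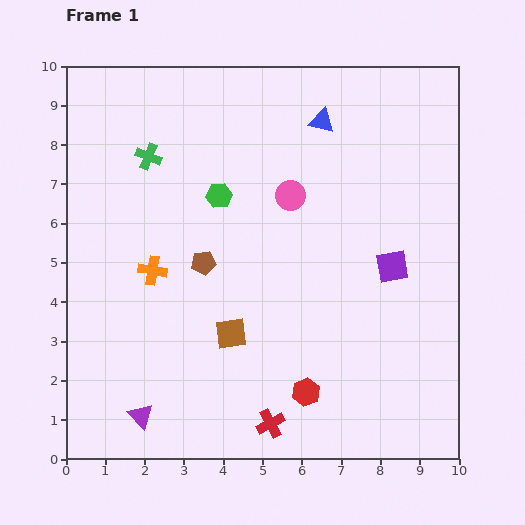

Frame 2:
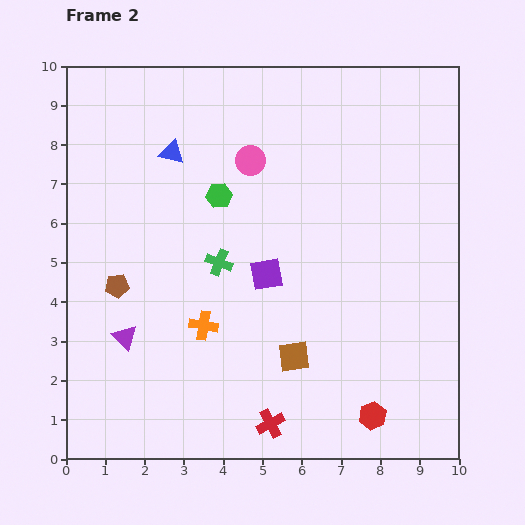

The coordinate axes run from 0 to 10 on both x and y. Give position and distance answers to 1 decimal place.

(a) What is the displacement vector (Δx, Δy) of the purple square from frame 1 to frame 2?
(-3.2, -0.2)

The purple square was at (8.3, 4.9) in frame 1 and (5.1, 4.7) in frame 2.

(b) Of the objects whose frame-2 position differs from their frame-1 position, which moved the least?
the pink circle

(moved 1.3)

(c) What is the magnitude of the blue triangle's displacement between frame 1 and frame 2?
3.9

The blue triangle moved from (6.5, 8.6) to (2.7, 7.8), a distance of √(3.8² + 0.8²) ≈ 3.9.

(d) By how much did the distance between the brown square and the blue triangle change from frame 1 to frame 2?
+0.2

Distance in frame 1: 5.9. Distance in frame 2: 6.1.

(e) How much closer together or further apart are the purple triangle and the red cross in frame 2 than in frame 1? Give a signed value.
+1.0

Distance in frame 1: 3.3. Distance in frame 2: 4.3.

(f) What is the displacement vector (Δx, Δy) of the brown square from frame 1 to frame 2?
(1.6, -0.6)

The brown square was at (4.2, 3.2) in frame 1 and (5.8, 2.6) in frame 2.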